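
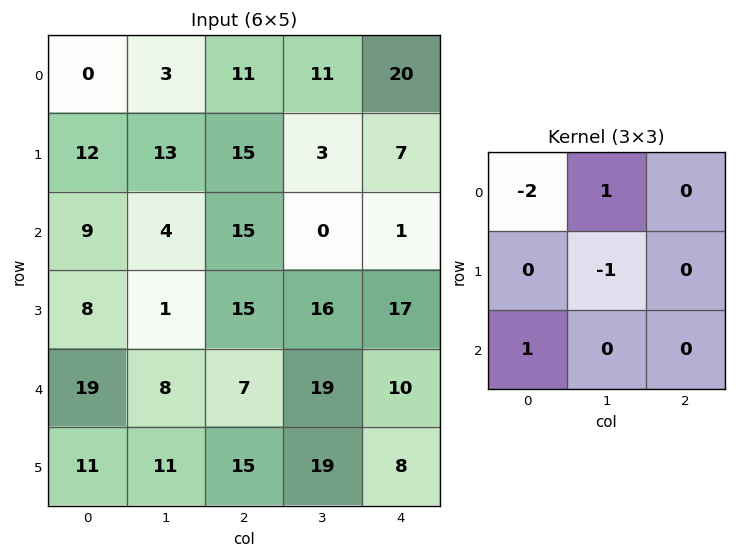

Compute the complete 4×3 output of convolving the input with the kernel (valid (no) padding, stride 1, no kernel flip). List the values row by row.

Output[0,0]: The receptive field on the input at this output position is [0 3 11 / 12 13 15 / 9 4 15]. Elementwise product with the kernel and sum: 0·-2 + 3·1 + 13·-1 + 9·1.

-1 -6 1
-7 -25 -12
4 0 -39
-12 17 -18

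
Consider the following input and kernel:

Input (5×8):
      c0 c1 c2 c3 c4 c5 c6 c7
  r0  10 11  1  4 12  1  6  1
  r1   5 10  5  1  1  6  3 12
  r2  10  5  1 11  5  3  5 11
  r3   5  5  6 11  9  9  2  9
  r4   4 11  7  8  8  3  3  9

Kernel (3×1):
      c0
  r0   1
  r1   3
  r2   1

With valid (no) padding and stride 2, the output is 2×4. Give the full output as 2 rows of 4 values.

35 17 20 20
29 26 40 14

Output[0,0]: The receptive field on the input at this output position is [10 / 5 / 10]. Elementwise product with the kernel and sum: 10·1 + 5·3 + 10·1.
Output[0,1]: The receptive field on the input at this output position is [1 / 5 / 1]. Elementwise product with the kernel and sum: 1·1 + 5·3 + 1·1.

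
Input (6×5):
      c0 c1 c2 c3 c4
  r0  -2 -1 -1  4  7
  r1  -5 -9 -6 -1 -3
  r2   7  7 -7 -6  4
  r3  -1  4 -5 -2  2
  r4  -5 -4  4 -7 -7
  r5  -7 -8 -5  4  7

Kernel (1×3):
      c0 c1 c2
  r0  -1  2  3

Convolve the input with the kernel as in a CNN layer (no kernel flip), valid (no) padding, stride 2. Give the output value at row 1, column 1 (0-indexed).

7

The receptive field on the input at this output position is [-7 -6 4]. Elementwise product with the kernel and sum: -7·-1 + -6·2 + 4·3.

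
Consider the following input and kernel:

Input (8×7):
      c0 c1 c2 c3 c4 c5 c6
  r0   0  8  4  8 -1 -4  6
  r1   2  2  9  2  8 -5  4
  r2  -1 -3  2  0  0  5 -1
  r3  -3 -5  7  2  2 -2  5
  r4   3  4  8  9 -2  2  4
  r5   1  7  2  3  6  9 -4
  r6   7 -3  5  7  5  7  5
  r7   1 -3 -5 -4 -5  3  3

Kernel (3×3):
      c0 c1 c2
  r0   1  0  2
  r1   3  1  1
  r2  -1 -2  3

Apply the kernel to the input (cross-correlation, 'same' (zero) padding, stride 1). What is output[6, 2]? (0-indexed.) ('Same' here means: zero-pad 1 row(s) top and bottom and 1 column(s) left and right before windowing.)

The receptive field on the zero-padded input at this output position is [7 2 3 / -3 5 7 / -3 -5 -4]. Elementwise product with the kernel and sum: 7·1 + 3·2 + -3·3 + 5·1 + 7·1 + -3·-1 + -5·-2 + -4·3.

17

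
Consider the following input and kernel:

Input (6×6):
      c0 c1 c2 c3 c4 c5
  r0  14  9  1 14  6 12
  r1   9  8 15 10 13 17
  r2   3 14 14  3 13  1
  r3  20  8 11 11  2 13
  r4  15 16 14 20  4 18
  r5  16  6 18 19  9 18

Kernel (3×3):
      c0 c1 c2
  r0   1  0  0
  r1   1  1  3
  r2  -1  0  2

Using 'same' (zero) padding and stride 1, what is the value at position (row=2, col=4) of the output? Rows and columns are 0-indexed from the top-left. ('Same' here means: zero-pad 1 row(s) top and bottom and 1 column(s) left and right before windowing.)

44

The receptive field on the zero-padded input at this output position is [10 13 17 / 3 13 1 / 11 2 13]. Elementwise product with the kernel and sum: 10·1 + 3·1 + 13·1 + 1·3 + 11·-1 + 13·2.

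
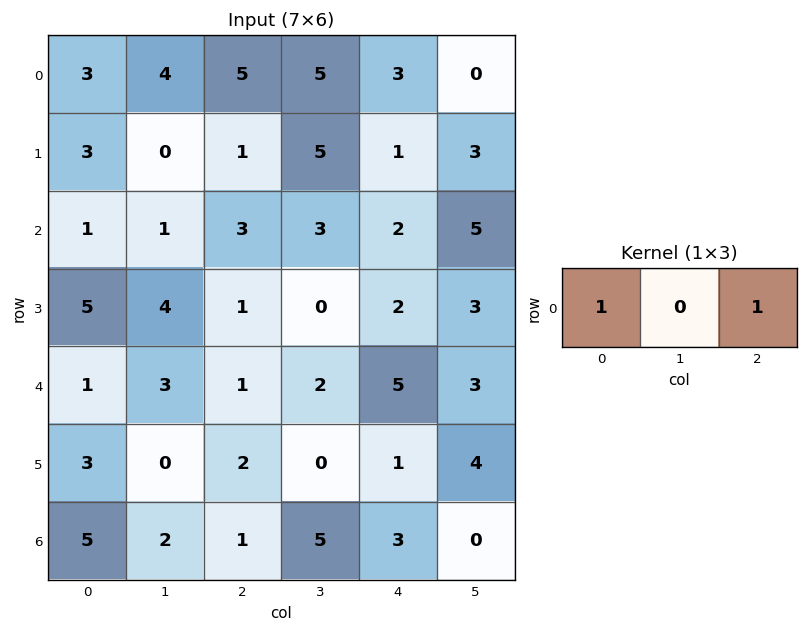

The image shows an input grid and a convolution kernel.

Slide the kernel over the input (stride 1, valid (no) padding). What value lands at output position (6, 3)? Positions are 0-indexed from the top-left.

5

The receptive field on the input at this output position is [5 3 0]. Elementwise product with the kernel and sum: 5·1 + 0·1.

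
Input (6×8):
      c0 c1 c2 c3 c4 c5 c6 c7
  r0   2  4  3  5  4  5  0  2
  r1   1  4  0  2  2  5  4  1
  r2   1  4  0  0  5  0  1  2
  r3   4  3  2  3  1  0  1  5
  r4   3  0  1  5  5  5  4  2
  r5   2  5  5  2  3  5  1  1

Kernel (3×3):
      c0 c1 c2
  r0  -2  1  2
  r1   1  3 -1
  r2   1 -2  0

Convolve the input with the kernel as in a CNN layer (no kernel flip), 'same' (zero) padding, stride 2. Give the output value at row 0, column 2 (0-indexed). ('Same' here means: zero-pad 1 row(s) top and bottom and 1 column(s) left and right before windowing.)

The receptive field on the zero-padded input at this output position is [0 0 0 / 5 4 5 / 2 2 5]. Elementwise product with the kernel and sum: 0·-2 + 0·1 + 0·2 + 5·1 + 4·3 + 5·-1 + 2·1 + 2·-2.

10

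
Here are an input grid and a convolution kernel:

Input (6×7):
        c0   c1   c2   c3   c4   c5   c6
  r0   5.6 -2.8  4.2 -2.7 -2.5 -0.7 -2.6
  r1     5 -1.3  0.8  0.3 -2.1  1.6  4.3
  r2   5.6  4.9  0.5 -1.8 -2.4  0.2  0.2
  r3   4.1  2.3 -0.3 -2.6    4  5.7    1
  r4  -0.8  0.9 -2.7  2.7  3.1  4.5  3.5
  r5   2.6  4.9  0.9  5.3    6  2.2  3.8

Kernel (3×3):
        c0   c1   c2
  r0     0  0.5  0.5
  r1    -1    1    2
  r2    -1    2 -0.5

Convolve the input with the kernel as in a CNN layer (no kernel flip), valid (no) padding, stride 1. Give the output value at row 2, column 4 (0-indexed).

8.05

The receptive field on the input at this output position is [-2.4 0.2 0.2 / 4 5.7 1 / 3.1 4.5 3.5]. Elementwise product with the kernel and sum: 0.2·0.5 + 0.2·0.5 + 4·-1 + 5.7·1 + 1·2 + 3.1·-1 + 4.5·2 + 3.5·-0.5.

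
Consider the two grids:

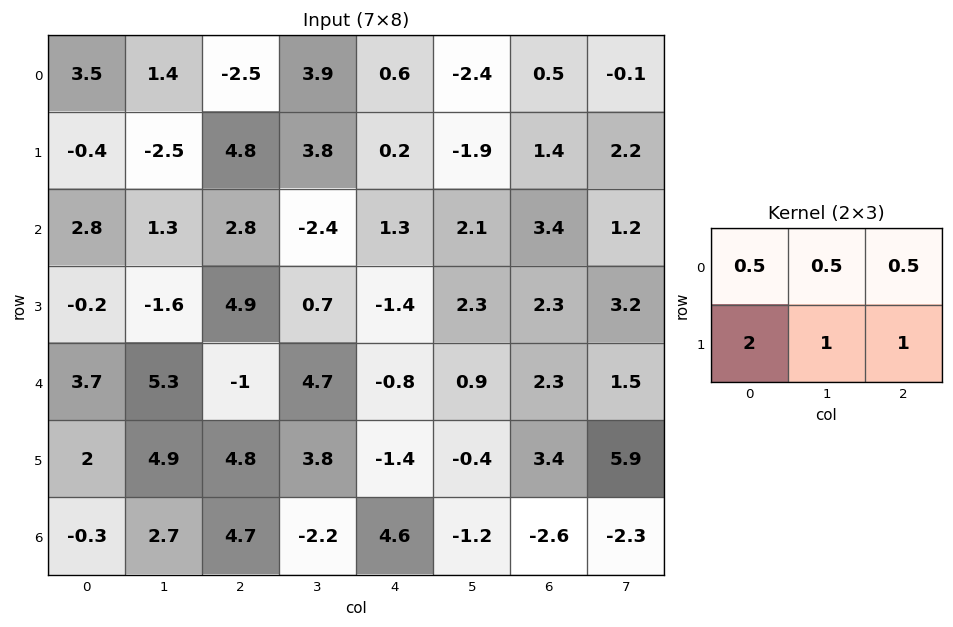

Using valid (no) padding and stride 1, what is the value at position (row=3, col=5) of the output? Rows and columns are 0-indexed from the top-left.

The receptive field on the input at this output position is [2.3 2.3 3.2 / 0.9 2.3 1.5]. Elementwise product with the kernel and sum: 2.3·0.5 + 2.3·0.5 + 3.2·0.5 + 0.9·2 + 2.3·1 + 1.5·1.

9.5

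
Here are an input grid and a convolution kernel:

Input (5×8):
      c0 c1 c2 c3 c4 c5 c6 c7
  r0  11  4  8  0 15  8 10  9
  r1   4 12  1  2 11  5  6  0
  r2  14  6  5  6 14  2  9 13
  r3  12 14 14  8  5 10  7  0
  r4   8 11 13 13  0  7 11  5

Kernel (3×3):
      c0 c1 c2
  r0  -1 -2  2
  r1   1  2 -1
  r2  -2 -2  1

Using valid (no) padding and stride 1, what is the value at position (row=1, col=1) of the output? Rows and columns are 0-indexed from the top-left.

The receptive field on the input at this output position is [12 1 2 / 6 5 6 / 14 14 8]. Elementwise product with the kernel and sum: 12·-1 + 1·-2 + 2·2 + 6·1 + 5·2 + 6·-1 + 14·-2 + 14·-2 + 8·1.

-48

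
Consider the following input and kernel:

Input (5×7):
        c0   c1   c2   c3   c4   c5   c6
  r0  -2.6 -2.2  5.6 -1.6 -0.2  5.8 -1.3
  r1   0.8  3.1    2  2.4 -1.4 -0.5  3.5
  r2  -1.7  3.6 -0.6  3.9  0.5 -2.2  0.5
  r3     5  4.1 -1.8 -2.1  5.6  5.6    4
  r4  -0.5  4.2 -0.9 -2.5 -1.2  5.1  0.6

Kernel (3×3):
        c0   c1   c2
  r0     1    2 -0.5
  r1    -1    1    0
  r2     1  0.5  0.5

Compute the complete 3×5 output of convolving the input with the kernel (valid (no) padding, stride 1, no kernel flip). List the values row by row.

Output[0,0]: The receptive field on the input at this output position is [-2.6 -2.2 5.6 / 0.8 3.1 2 / -1.7 3.6 -0.6]. Elementwise product with the kernel and sum: -2.6·1 + -2.2·2 + 5.6·-0.5 + 0.8·-1 + 3.1·1 + -1.7·1 + 3.6·0.5 + -0.6·0.5.
Output[0,1]: The receptive field on the input at this output position is [-2.2 5.6 -1.6 / 3.1 2 2.4 / 3.6 -0.6 3.9]. Elementwise product with the kernel and sum: -2.2·1 + 5.6·2 + -1.6·-0.5 + 3.1·-1 + 2·1 + 3.6·1 + -0.6·0.5 + 3.9·0.5.

-7.7 13.95 4.5 -5.65 12.6
17.45 3.85 11.95 -0.05 3.55
6.05 -2.95 3.9 13.15 -2.5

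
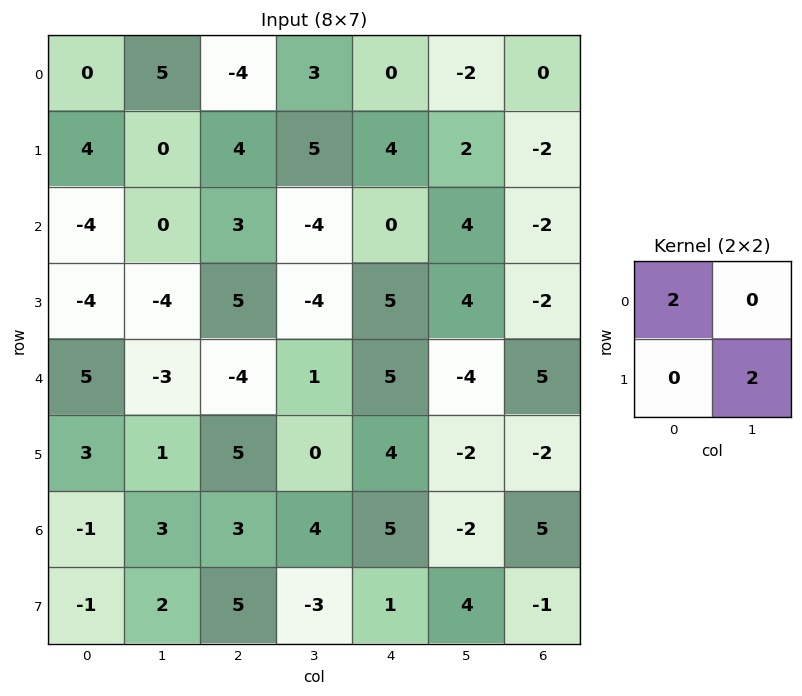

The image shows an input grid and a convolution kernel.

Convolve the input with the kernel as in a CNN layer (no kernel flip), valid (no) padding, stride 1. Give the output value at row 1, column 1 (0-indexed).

6

The receptive field on the input at this output position is [0 4 / 0 3]. Elementwise product with the kernel and sum: 0·2 + 3·2.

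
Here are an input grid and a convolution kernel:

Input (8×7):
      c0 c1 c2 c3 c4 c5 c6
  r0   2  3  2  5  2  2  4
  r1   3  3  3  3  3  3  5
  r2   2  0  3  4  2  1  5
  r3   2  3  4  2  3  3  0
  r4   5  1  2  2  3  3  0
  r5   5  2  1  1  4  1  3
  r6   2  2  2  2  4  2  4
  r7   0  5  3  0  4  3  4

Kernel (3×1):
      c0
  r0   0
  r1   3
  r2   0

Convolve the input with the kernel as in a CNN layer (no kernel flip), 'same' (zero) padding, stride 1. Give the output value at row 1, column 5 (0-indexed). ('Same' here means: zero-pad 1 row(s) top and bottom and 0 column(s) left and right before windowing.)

The receptive field on the zero-padded input at this output position is [2 / 3 / 1]. Elementwise product with the kernel and sum: 3·3.

9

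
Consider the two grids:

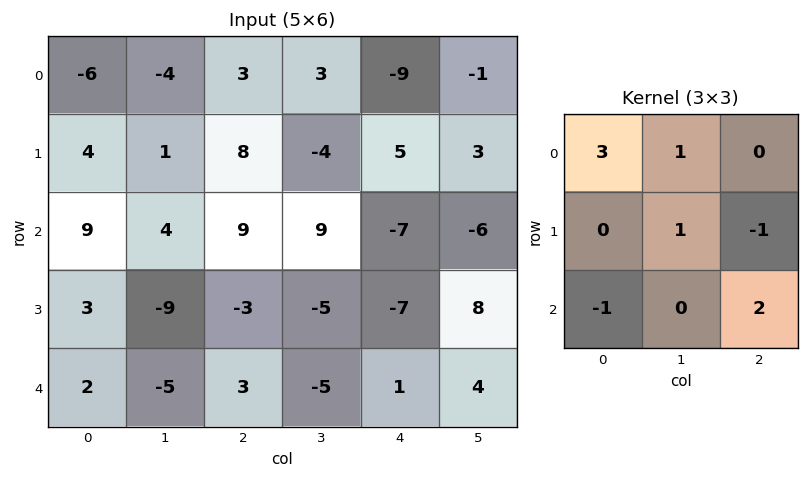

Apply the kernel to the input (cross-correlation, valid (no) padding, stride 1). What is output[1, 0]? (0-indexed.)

-1

The receptive field on the input at this output position is [4 1 8 / 9 4 9 / 3 -9 -3]. Elementwise product with the kernel and sum: 4·3 + 1·1 + 4·1 + 9·-1 + 3·-1 + -3·2.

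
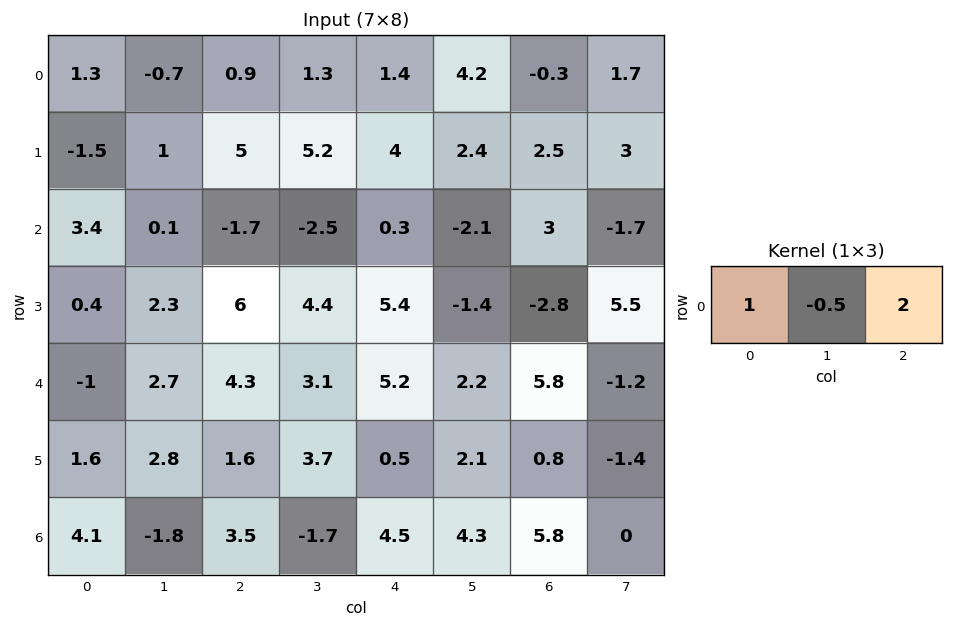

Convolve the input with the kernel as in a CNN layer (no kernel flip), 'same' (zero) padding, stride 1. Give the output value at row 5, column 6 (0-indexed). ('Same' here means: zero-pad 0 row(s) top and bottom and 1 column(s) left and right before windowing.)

The receptive field on the zero-padded input at this output position is [2.1 0.8 -1.4]. Elementwise product with the kernel and sum: 2.1·1 + 0.8·-0.5 + -1.4·2.

-1.1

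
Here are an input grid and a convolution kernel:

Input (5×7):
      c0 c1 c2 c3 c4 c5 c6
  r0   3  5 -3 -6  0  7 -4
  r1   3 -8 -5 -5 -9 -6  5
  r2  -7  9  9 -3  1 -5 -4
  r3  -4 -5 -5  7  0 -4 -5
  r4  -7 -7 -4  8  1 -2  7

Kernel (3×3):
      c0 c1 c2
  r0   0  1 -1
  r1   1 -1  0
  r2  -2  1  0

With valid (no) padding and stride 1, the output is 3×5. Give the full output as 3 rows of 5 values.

Output[0,0]: The receptive field on the input at this output position is [3 5 -3 / 3 -8 -5 / -7 9 9]. Elementwise product with the kernel and sum: 5·1 + -3·-1 + 3·1 + -8·-1 + -7·-2 + 9·1.

42 -9 -27 4 1
-16 5 33 -21 -9
8 22 0 -2 -1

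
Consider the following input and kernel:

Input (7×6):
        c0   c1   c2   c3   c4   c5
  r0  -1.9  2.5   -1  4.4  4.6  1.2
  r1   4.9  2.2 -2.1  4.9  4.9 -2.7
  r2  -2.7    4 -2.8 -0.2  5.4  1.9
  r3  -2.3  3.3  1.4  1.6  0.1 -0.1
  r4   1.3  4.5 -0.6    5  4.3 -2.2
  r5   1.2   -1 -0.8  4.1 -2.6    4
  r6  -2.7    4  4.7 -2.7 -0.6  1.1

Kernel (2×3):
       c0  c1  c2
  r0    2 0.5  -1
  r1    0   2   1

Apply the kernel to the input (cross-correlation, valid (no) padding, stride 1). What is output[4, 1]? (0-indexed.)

The receptive field on the input at this output position is [4.5 -0.6 5 / -1 -0.8 4.1]. Elementwise product with the kernel and sum: 4.5·2 + -0.6·0.5 + 5·-1 + -0.8·2 + 4.1·1.

6.2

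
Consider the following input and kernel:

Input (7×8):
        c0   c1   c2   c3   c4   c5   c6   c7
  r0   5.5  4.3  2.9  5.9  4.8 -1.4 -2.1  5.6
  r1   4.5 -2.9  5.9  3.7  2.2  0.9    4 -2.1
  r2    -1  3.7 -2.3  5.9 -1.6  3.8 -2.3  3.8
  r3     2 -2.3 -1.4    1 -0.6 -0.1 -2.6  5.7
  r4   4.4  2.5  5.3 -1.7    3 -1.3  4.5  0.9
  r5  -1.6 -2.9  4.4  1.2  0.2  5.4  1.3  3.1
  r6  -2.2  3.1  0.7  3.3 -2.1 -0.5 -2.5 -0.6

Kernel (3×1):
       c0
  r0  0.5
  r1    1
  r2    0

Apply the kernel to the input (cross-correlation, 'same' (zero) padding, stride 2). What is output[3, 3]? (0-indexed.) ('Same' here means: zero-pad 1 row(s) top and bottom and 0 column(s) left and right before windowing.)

The receptive field on the zero-padded input at this output position is [1.3 / -2.5 / 0]. Elementwise product with the kernel and sum: 1.3·0.5 + -2.5·1.

-1.85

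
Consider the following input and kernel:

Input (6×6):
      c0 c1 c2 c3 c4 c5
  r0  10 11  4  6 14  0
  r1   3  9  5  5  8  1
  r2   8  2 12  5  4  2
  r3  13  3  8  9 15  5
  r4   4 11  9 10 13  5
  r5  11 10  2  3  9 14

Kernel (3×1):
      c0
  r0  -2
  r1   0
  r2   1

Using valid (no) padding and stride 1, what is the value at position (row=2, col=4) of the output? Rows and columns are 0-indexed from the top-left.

The receptive field on the input at this output position is [4 / 15 / 13]. Elementwise product with the kernel and sum: 4·-2 + 13·1.

5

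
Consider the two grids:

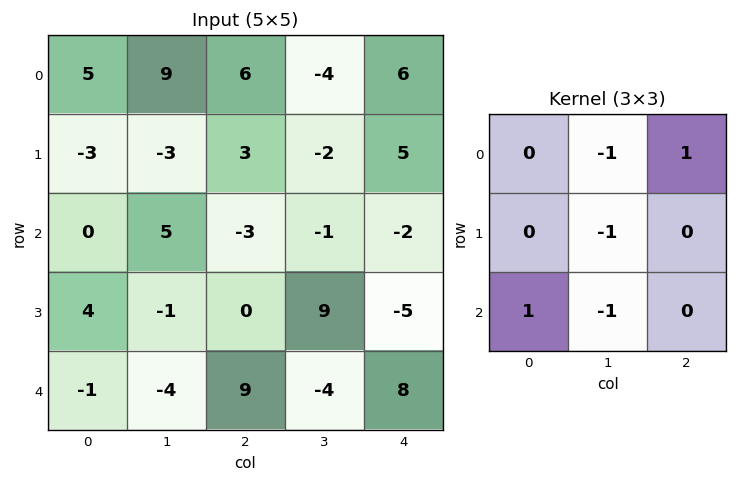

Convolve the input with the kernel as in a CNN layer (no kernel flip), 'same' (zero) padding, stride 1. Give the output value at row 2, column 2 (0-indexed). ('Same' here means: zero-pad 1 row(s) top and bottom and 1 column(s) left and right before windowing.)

The receptive field on the zero-padded input at this output position is [-3 3 -2 / 5 -3 -1 / -1 0 9]. Elementwise product with the kernel and sum: 3·-1 + -2·1 + -3·-1 + -1·1 + 0·-1.

-3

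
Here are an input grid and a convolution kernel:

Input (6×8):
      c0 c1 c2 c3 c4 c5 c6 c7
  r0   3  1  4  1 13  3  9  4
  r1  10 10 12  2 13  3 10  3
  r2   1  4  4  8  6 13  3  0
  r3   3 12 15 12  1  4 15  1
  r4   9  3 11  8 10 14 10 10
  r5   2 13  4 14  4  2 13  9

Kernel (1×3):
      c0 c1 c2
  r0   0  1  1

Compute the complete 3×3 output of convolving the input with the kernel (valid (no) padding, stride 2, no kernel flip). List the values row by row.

5 14 12
8 14 16
14 18 24

Output[0,0]: The receptive field on the input at this output position is [3 1 4]. Elementwise product with the kernel and sum: 1·1 + 4·1.
Output[0,1]: The receptive field on the input at this output position is [4 1 13]. Elementwise product with the kernel and sum: 1·1 + 13·1.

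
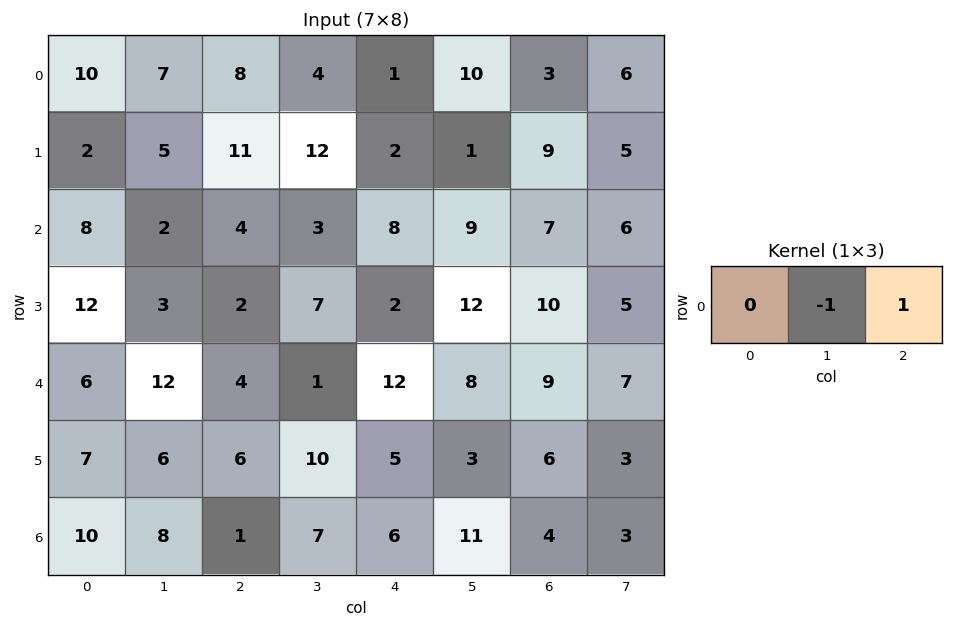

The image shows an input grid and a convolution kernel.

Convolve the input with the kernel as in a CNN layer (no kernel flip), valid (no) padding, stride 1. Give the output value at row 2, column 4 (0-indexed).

The receptive field on the input at this output position is [8 9 7]. Elementwise product with the kernel and sum: 9·-1 + 7·1.

-2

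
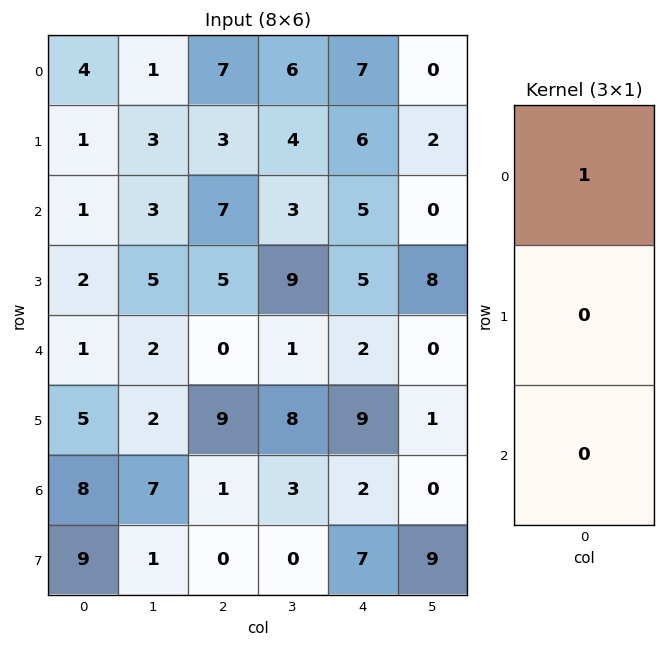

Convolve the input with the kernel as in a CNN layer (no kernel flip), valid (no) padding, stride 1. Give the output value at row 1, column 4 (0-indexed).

6

The receptive field on the input at this output position is [6 / 5 / 5]. Elementwise product with the kernel and sum: 6·1.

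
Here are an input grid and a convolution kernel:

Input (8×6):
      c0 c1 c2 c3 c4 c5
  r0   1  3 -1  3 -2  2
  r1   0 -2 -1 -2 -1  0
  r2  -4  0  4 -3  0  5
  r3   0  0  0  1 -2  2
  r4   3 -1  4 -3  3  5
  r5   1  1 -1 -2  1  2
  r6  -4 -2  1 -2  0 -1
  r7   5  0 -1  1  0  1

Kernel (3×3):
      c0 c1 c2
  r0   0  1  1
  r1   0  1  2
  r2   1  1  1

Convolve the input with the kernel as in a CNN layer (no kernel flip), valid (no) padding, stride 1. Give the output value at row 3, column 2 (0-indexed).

0

The receptive field on the input at this output position is [0 1 -2 / 4 -3 3 / -1 -2 1]. Elementwise product with the kernel and sum: 1·1 + -2·1 + -3·1 + 3·2 + -1·1 + -2·1 + 1·1.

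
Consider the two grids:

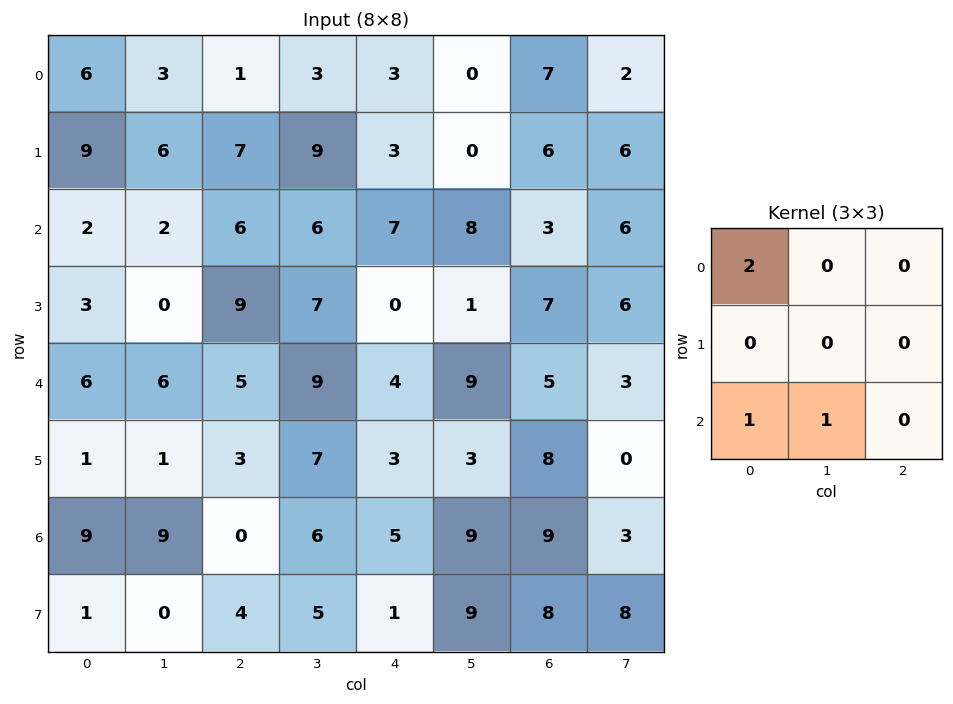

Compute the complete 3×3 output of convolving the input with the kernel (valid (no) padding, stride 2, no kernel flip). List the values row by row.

Output[0,0]: The receptive field on the input at this output position is [6 3 1 / 9 6 7 / 2 2 6]. Elementwise product with the kernel and sum: 6·2 + 2·1 + 2·1.
Output[0,1]: The receptive field on the input at this output position is [1 3 3 / 7 9 3 / 6 6 7]. Elementwise product with the kernel and sum: 1·2 + 6·1 + 6·1.

16 14 21
16 26 27
30 16 22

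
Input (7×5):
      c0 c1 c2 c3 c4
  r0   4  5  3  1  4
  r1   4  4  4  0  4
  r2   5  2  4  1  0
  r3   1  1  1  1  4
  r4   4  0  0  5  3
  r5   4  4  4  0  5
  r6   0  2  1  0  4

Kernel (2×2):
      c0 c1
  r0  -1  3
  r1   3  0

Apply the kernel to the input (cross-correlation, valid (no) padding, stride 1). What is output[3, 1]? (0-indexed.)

The receptive field on the input at this output position is [1 1 / 0 0]. Elementwise product with the kernel and sum: 1·-1 + 1·3 + 0·3.

2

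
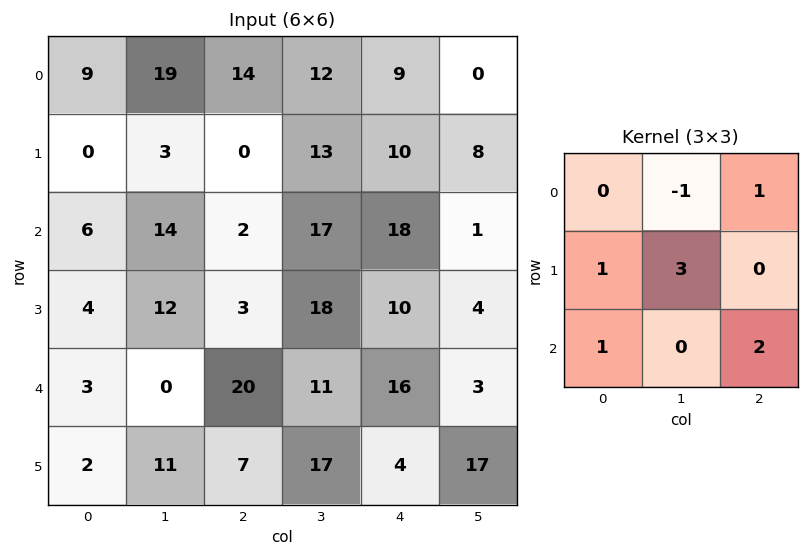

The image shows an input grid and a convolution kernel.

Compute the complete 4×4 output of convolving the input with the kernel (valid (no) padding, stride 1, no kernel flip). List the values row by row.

14 49 74 53
55 81 73 95
71 58 110 48
10 120 60 104

Output[0,0]: The receptive field on the input at this output position is [9 19 14 / 0 3 0 / 6 14 2]. Elementwise product with the kernel and sum: 19·-1 + 14·1 + 0·1 + 3·3 + 6·1 + 2·2.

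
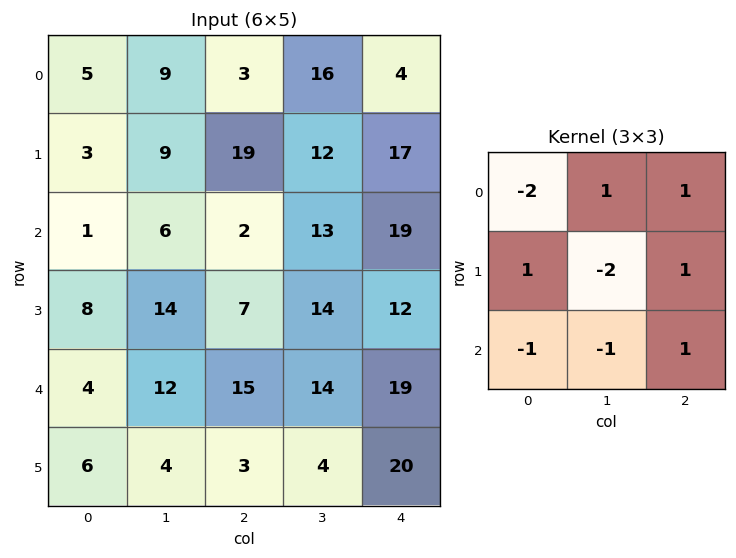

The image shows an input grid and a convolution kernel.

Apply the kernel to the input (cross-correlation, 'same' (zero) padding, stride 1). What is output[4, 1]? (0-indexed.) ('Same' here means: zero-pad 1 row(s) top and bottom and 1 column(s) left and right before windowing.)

-7

The receptive field on the zero-padded input at this output position is [8 14 7 / 4 12 15 / 6 4 3]. Elementwise product with the kernel and sum: 8·-2 + 14·1 + 7·1 + 4·1 + 12·-2 + 15·1 + 6·-1 + 4·-1 + 3·1.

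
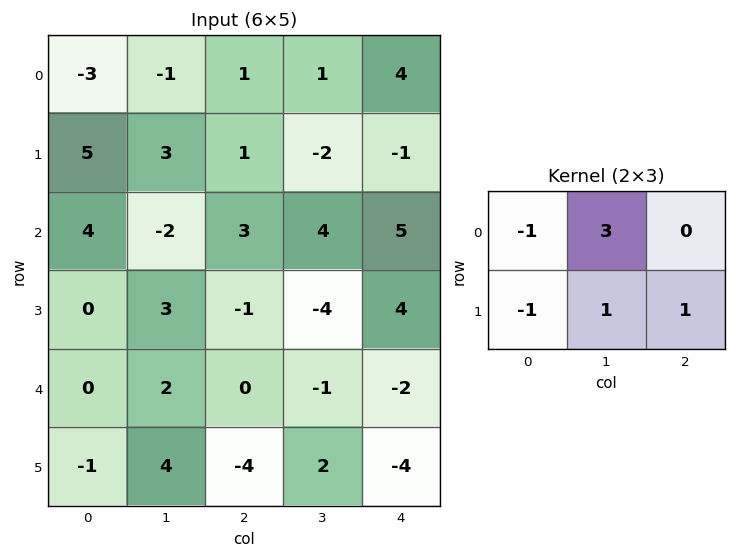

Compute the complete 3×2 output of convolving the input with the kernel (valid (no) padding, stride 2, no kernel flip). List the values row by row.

-1 -2
-8 10
7 -1

Output[0,0]: The receptive field on the input at this output position is [-3 -1 1 / 5 3 1]. Elementwise product with the kernel and sum: -3·-1 + -1·3 + 5·-1 + 3·1 + 1·1.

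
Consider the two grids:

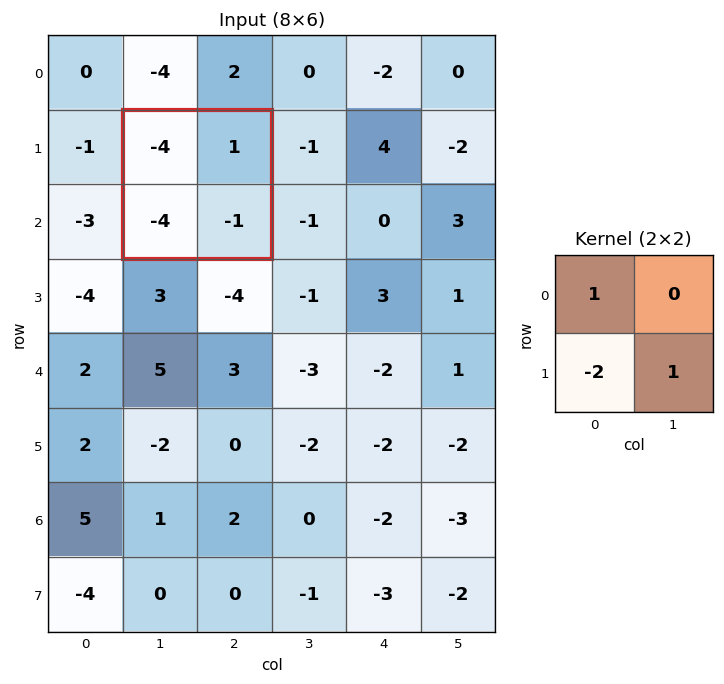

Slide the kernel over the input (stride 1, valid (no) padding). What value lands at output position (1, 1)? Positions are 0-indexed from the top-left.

3

The receptive field on the input at this output position is [-4 1 / -4 -1]. Elementwise product with the kernel and sum: -4·1 + -4·-2 + -1·1.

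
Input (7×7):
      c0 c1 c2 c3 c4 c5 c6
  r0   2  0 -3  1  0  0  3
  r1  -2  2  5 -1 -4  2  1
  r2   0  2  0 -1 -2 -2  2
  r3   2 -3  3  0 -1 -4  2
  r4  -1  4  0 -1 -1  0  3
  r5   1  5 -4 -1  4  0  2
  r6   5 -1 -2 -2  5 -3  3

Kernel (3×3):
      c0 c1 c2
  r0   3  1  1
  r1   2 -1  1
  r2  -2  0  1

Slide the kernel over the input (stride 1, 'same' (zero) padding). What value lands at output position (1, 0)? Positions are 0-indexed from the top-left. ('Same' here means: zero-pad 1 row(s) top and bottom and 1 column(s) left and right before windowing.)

8

The receptive field on the zero-padded input at this output position is [0 2 0 / 0 -2 2 / 0 0 2]. Elementwise product with the kernel and sum: 0·3 + 2·1 + 0·1 + 0·2 + -2·-1 + 2·1 + 0·-2 + 2·1.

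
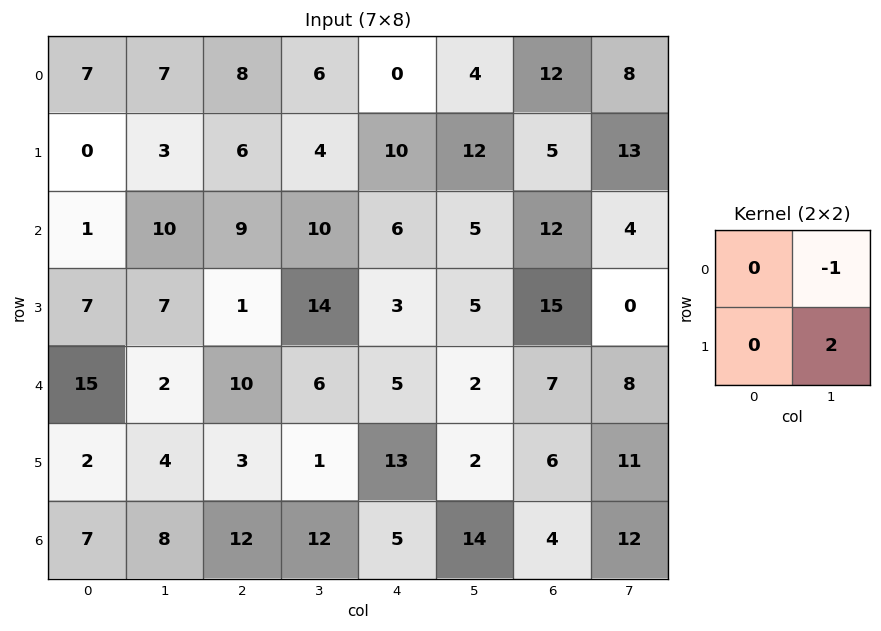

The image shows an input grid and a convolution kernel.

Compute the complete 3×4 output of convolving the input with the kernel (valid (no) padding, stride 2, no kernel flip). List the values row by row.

-1 2 20 18
4 18 5 -4
6 -4 2 14

Output[0,0]: The receptive field on the input at this output position is [7 7 / 0 3]. Elementwise product with the kernel and sum: 7·-1 + 3·2.
Output[0,1]: The receptive field on the input at this output position is [8 6 / 6 4]. Elementwise product with the kernel and sum: 6·-1 + 4·2.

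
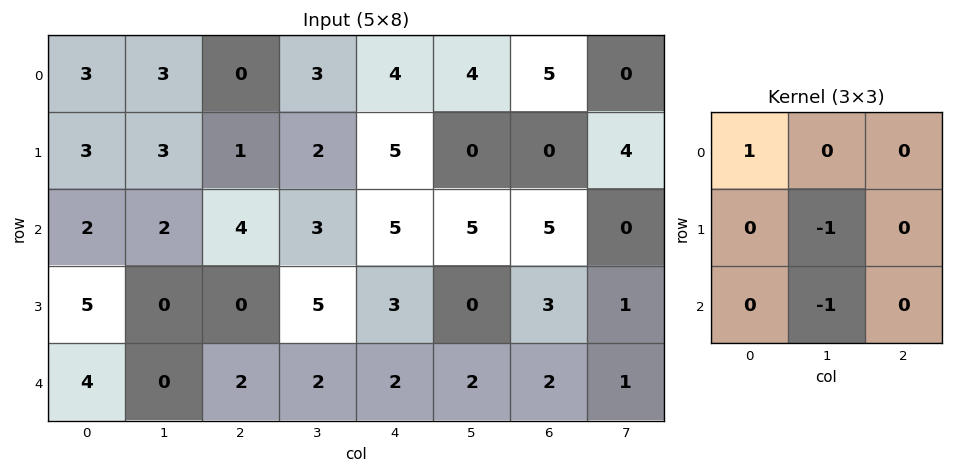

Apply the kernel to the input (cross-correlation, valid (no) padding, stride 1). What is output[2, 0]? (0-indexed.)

The receptive field on the input at this output position is [2 2 4 / 5 0 0 / 4 0 2]. Elementwise product with the kernel and sum: 2·1 + 0·-1 + 0·-1.

2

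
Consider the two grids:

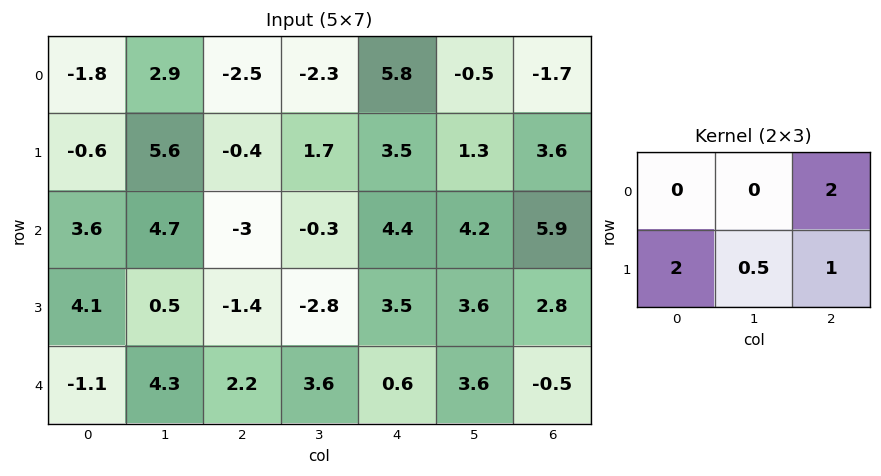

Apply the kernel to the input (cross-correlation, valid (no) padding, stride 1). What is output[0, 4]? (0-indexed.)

The receptive field on the input at this output position is [5.8 -0.5 -1.7 / 3.5 1.3 3.6]. Elementwise product with the kernel and sum: -1.7·2 + 3.5·2 + 1.3·0.5 + 3.6·1.

7.85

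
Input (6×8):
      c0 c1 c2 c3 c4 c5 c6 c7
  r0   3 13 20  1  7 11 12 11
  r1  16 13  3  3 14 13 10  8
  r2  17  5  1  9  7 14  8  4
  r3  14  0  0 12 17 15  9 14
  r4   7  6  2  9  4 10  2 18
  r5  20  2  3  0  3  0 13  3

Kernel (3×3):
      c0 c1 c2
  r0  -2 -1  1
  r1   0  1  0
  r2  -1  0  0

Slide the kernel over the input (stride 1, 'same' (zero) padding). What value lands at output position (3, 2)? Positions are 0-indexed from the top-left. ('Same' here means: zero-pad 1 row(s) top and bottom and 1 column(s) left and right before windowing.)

The receptive field on the zero-padded input at this output position is [5 1 9 / 0 0 12 / 6 2 9]. Elementwise product with the kernel and sum: 5·-2 + 1·-1 + 9·1 + 0·1 + 6·-1.

-8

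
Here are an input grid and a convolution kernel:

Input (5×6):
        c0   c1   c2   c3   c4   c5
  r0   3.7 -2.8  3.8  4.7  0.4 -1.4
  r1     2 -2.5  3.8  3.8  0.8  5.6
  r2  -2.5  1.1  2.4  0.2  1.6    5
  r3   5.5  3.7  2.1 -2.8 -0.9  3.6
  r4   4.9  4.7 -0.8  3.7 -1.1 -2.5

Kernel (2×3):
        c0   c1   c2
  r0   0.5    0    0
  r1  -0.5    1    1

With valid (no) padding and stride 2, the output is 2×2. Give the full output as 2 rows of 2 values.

Output[0,0]: The receptive field on the input at this output position is [3.7 -2.8 3.8 / 2 -2.5 3.8]. Elementwise product with the kernel and sum: 3.7·0.5 + 2·-0.5 + -2.5·1 + 3.8·1.

2.15 4.6
1.8 -3.55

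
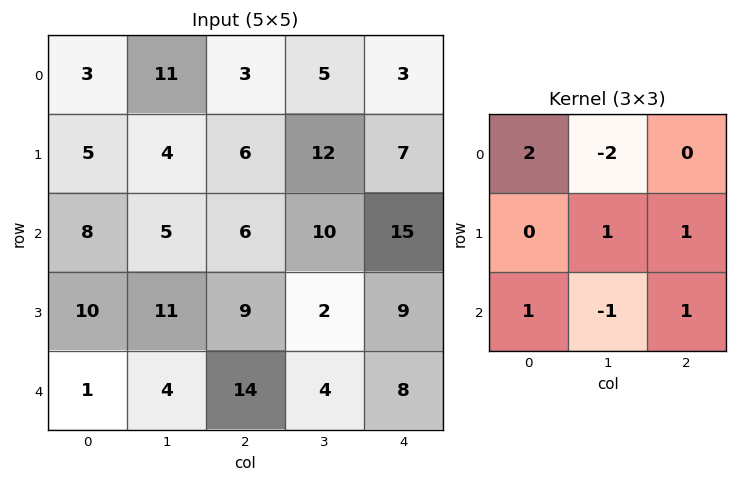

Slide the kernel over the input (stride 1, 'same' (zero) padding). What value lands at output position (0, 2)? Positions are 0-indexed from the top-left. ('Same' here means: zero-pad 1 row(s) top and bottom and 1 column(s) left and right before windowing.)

18

The receptive field on the zero-padded input at this output position is [0 0 0 / 11 3 5 / 4 6 12]. Elementwise product with the kernel and sum: 0·2 + 0·-2 + 3·1 + 5·1 + 4·1 + 6·-1 + 12·1.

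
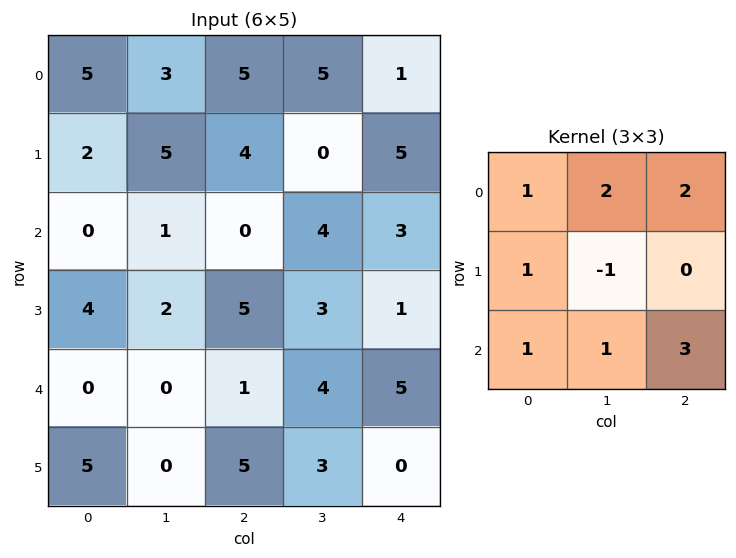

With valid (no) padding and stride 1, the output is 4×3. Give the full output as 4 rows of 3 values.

19 37 34
40 30 21
7 19 36
38 31 18

Output[0,0]: The receptive field on the input at this output position is [5 3 5 / 2 5 4 / 0 1 0]. Elementwise product with the kernel and sum: 5·1 + 3·2 + 5·2 + 2·1 + 5·-1 + 0·1 + 1·1 + 0·3.
Output[0,1]: The receptive field on the input at this output position is [3 5 5 / 5 4 0 / 1 0 4]. Elementwise product with the kernel and sum: 3·1 + 5·2 + 5·2 + 5·1 + 4·-1 + 1·1 + 0·1 + 4·3.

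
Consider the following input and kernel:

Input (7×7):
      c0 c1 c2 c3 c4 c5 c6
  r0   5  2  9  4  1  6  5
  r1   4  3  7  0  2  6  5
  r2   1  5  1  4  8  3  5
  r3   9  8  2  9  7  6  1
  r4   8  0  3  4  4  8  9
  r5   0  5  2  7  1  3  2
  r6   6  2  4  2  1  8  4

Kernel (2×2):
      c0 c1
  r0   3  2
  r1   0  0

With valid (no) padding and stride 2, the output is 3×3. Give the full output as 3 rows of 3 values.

19 35 15
13 11 30
24 17 28

Output[0,0]: The receptive field on the input at this output position is [5 2 / 4 3]. Elementwise product with the kernel and sum: 5·3 + 2·2.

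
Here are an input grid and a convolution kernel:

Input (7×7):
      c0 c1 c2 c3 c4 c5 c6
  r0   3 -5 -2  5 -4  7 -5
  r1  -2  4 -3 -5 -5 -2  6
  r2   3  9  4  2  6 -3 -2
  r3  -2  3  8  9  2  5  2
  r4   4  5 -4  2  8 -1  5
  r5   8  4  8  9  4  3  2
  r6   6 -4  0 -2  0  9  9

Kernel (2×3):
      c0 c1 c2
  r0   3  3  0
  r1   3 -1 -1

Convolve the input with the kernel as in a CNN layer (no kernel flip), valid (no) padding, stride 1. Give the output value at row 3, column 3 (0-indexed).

The receptive field on the input at this output position is [9 2 5 / 2 8 -1]. Elementwise product with the kernel and sum: 9·3 + 2·3 + 2·3 + 8·-1 + -1·-1.

32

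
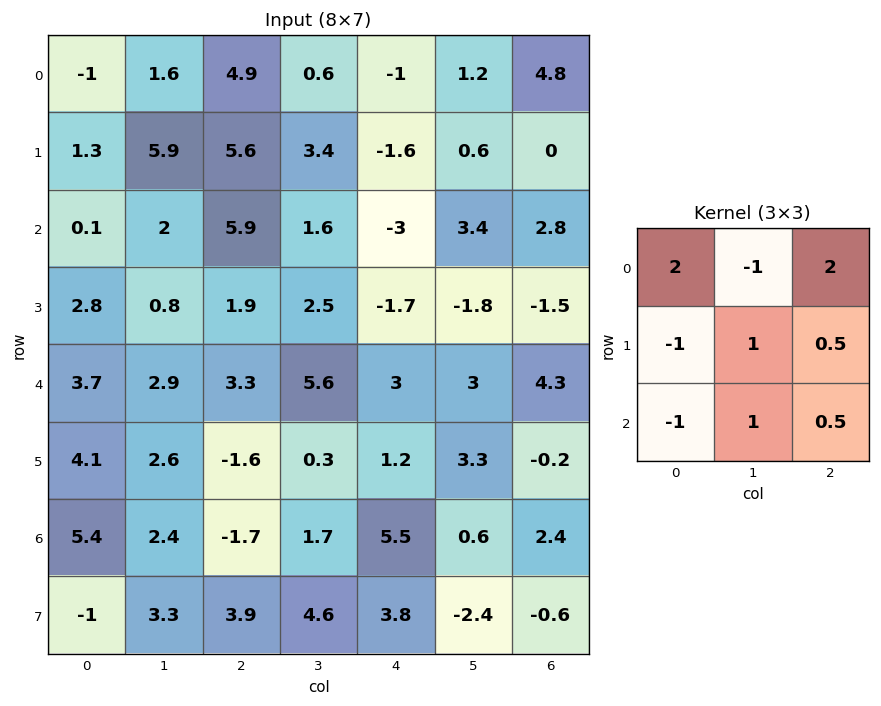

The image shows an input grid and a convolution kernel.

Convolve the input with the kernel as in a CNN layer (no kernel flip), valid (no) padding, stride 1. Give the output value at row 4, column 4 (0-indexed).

9.9

The receptive field on the input at this output position is [3 3 4.3 / 1.2 3.3 -0.2 / 5.5 0.6 2.4]. Elementwise product with the kernel and sum: 3·2 + 3·-1 + 4.3·2 + 1.2·-1 + 3.3·1 + -0.2·0.5 + 5.5·-1 + 0.6·1 + 2.4·0.5.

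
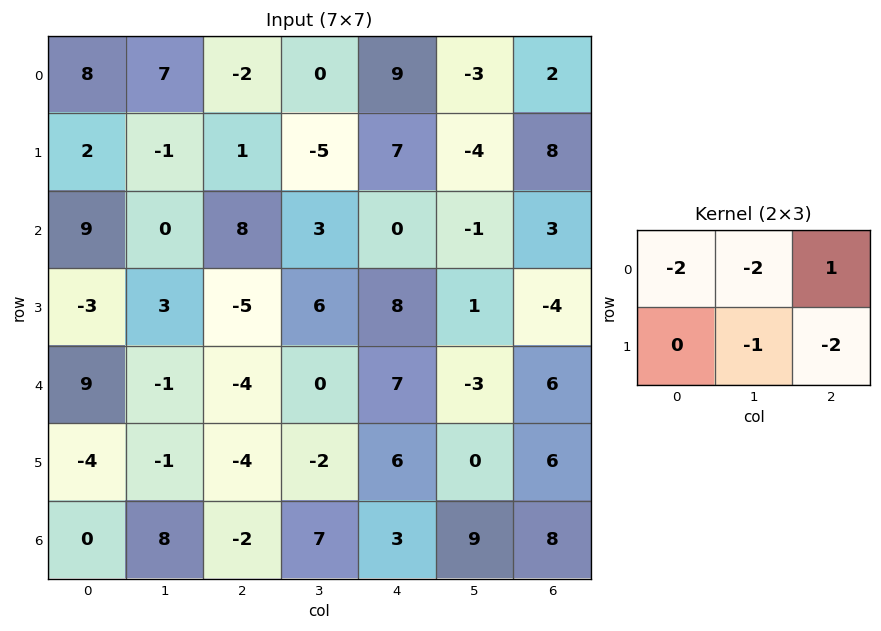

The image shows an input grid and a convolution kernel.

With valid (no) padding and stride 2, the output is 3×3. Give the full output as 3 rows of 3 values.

-33 4 -22
-3 -44 12
-11 5 -14

Output[0,0]: The receptive field on the input at this output position is [8 7 -2 / 2 -1 1]. Elementwise product with the kernel and sum: 8·-2 + 7·-2 + -2·1 + -1·-1 + 1·-2.
Output[0,1]: The receptive field on the input at this output position is [-2 0 9 / 1 -5 7]. Elementwise product with the kernel and sum: -2·-2 + 0·-2 + 9·1 + -5·-1 + 7·-2.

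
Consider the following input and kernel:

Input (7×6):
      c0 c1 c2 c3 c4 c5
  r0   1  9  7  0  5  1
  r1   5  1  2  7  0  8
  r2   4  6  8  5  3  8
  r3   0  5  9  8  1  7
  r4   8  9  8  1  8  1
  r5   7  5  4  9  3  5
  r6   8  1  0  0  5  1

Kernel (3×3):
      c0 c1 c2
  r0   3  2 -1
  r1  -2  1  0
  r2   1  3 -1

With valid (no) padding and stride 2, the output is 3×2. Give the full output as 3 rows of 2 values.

19 39
48 24
36 14

Output[0,0]: The receptive field on the input at this output position is [1 9 7 / 5 1 2 / 4 6 8]. Elementwise product with the kernel and sum: 1·3 + 9·2 + 7·-1 + 5·-2 + 1·1 + 4·1 + 6·3 + 8·-1.
Output[0,1]: The receptive field on the input at this output position is [7 0 5 / 2 7 0 / 8 5 3]. Elementwise product with the kernel and sum: 7·3 + 0·2 + 5·-1 + 2·-2 + 7·1 + 8·1 + 5·3 + 3·-1.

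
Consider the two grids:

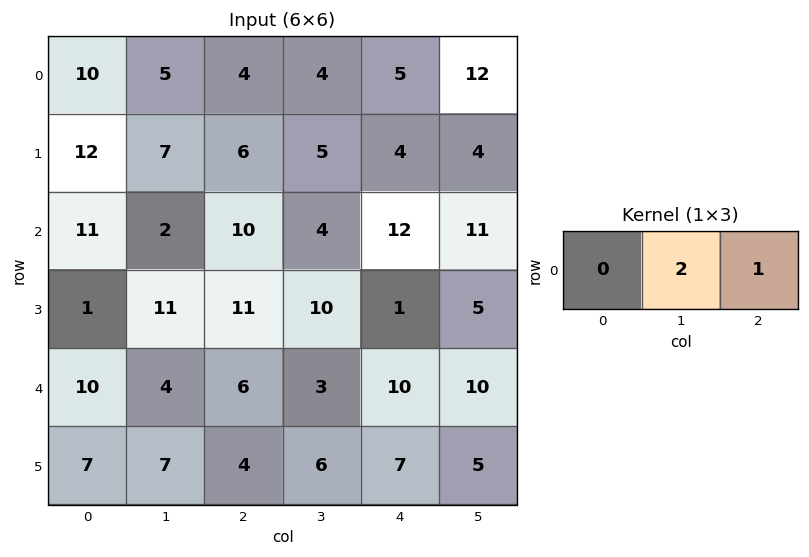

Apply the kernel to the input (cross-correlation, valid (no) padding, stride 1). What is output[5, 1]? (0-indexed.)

14

The receptive field on the input at this output position is [7 4 6]. Elementwise product with the kernel and sum: 4·2 + 6·1.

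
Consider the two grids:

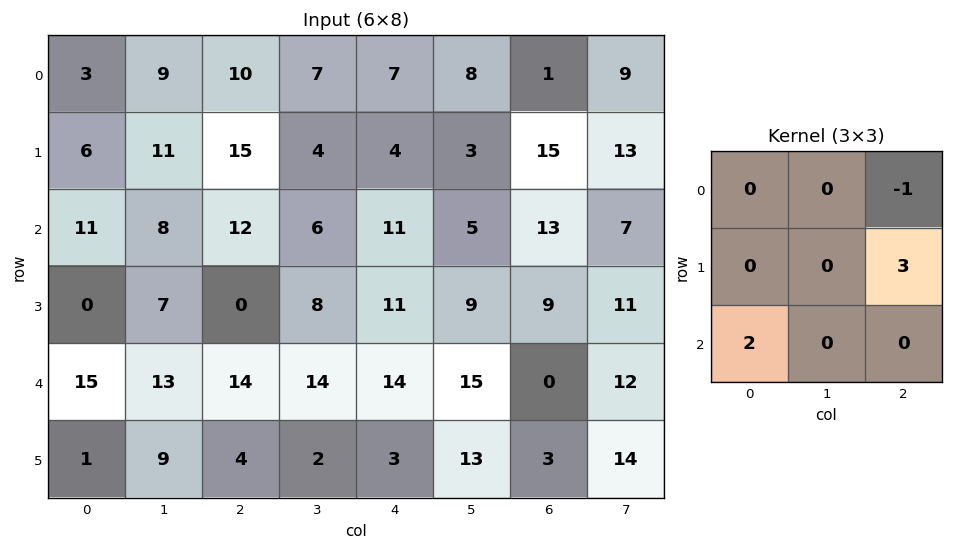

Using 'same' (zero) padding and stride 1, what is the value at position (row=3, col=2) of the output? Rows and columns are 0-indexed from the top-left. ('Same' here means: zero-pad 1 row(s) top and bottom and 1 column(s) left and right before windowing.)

44

The receptive field on the zero-padded input at this output position is [8 12 6 / 7 0 8 / 13 14 14]. Elementwise product with the kernel and sum: 6·-1 + 8·3 + 13·2.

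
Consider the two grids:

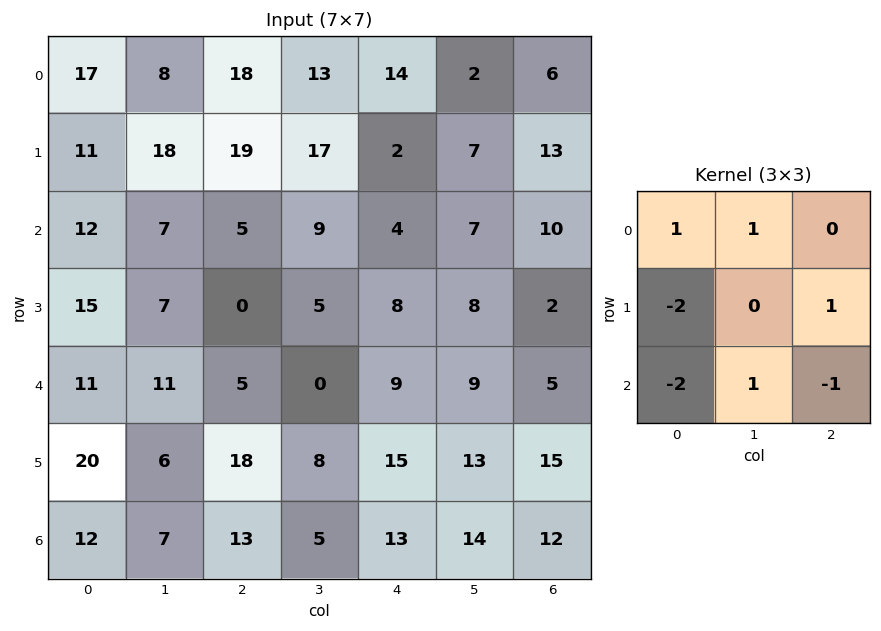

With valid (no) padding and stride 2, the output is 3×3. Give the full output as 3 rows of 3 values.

0 -10 14
-27 3 -17
-30 -50 -21

Output[0,0]: The receptive field on the input at this output position is [17 8 18 / 11 18 19 / 12 7 5]. Elementwise product with the kernel and sum: 17·1 + 8·1 + 11·-2 + 19·1 + 12·-2 + 7·1 + 5·-1.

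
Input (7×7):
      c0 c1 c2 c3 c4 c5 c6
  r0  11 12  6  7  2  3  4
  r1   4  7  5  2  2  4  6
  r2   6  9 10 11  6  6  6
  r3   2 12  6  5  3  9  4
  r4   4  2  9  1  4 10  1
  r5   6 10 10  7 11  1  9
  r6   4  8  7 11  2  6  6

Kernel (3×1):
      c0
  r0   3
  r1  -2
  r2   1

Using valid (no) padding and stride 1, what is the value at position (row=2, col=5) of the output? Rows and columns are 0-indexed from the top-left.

The receptive field on the input at this output position is [6 / 9 / 10]. Elementwise product with the kernel and sum: 6·3 + 9·-2 + 10·1.

10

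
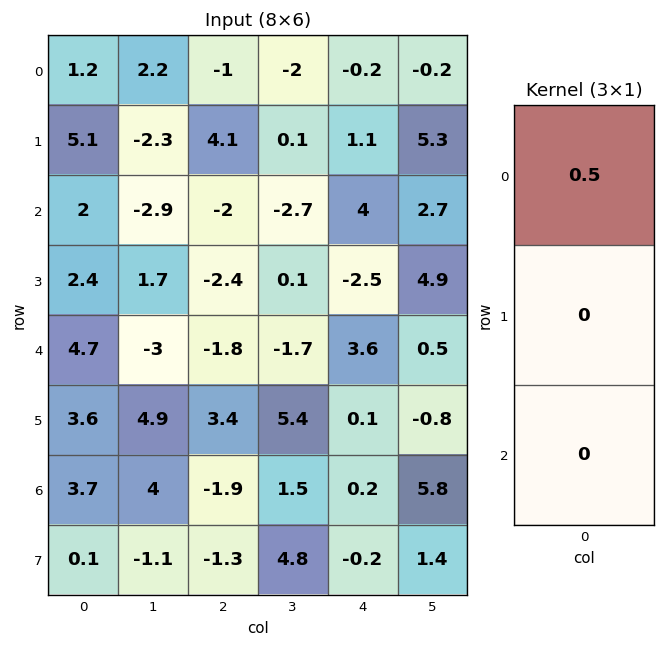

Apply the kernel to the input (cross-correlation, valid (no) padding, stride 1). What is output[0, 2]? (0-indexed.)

The receptive field on the input at this output position is [-1 / 4.1 / -2]. Elementwise product with the kernel and sum: -1·0.5.

-0.5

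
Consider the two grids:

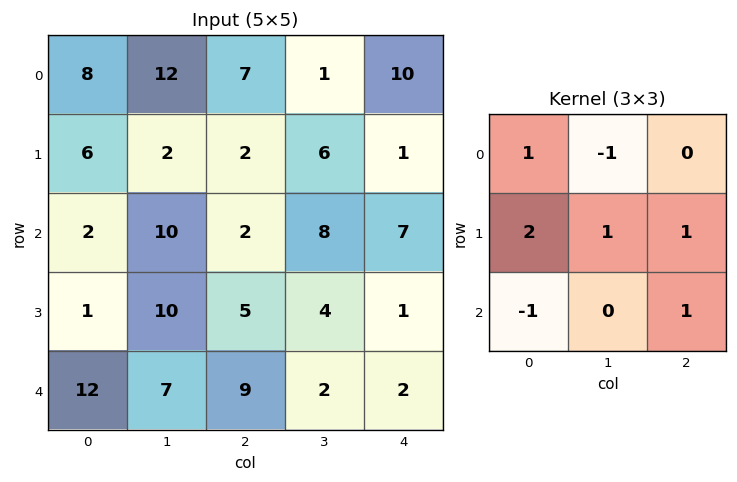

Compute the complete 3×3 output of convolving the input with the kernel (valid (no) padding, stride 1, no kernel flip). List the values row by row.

12 15 22
24 24 11
6 32 2

Output[0,0]: The receptive field on the input at this output position is [8 12 7 / 6 2 2 / 2 10 2]. Elementwise product with the kernel and sum: 8·1 + 12·-1 + 6·2 + 2·1 + 2·1 + 2·-1 + 2·1.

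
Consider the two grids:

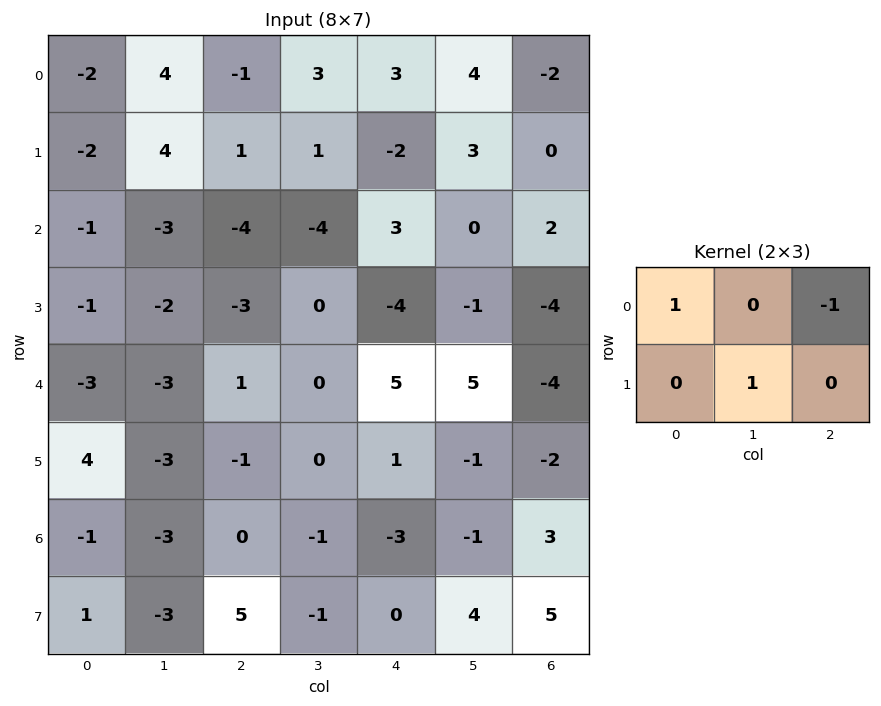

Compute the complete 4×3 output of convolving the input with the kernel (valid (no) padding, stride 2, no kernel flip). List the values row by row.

3 -3 8
1 -7 0
-7 -4 8
-4 2 -2

Output[0,0]: The receptive field on the input at this output position is [-2 4 -1 / -2 4 1]. Elementwise product with the kernel and sum: -2·1 + -1·-1 + 4·1.
Output[0,1]: The receptive field on the input at this output position is [-1 3 3 / 1 1 -2]. Elementwise product with the kernel and sum: -1·1 + 3·-1 + 1·1.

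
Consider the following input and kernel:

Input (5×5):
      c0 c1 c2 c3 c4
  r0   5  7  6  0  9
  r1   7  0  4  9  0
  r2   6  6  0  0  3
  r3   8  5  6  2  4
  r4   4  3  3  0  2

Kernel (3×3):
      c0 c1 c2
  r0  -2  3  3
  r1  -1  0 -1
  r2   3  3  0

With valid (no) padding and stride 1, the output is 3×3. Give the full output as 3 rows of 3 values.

54 13 11
31 66 40
13 -1 8

Output[0,0]: The receptive field on the input at this output position is [5 7 6 / 7 0 4 / 6 6 0]. Elementwise product with the kernel and sum: 5·-2 + 7·3 + 6·3 + 7·-1 + 4·-1 + 6·3 + 6·3.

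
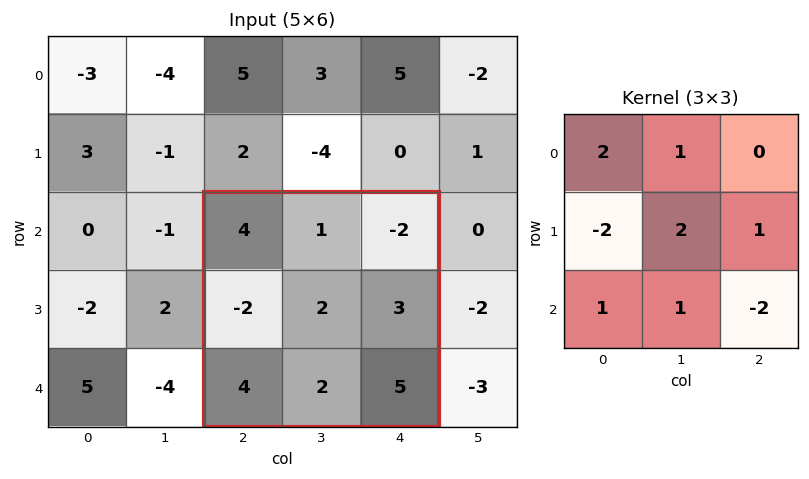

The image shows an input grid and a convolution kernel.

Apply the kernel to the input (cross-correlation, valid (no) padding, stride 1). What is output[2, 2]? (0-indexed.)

The receptive field on the input at this output position is [4 1 -2 / -2 2 3 / 4 2 5]. Elementwise product with the kernel and sum: 4·2 + 1·1 + -2·-2 + 2·2 + 3·1 + 4·1 + 2·1 + 5·-2.

16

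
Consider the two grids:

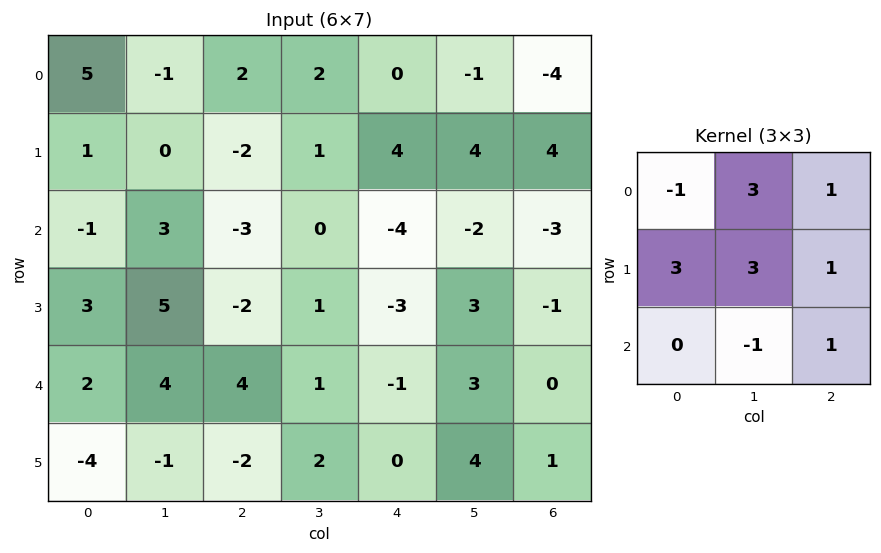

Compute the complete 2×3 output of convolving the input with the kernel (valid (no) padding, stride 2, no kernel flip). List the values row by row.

-11 1 20
29 -9 -9

Output[0,0]: The receptive field on the input at this output position is [5 -1 2 / 1 0 -2 / -1 3 -3]. Elementwise product with the kernel and sum: 5·-1 + -1·3 + 2·1 + 1·3 + 0·3 + -2·1 + 3·-1 + -3·1.
Output[0,1]: The receptive field on the input at this output position is [2 2 0 / -2 1 4 / -3 0 -4]. Elementwise product with the kernel and sum: 2·-1 + 2·3 + 0·1 + -2·3 + 1·3 + 4·1 + 0·-1 + -4·1.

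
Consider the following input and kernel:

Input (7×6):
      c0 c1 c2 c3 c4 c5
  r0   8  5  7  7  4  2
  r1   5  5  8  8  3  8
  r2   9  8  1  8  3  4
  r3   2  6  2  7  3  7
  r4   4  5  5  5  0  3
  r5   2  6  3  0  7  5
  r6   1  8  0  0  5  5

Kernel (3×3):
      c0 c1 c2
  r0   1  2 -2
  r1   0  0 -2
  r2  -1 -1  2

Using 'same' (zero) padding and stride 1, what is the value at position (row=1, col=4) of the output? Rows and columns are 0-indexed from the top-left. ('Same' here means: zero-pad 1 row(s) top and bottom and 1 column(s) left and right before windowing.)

-8

The receptive field on the zero-padded input at this output position is [7 4 2 / 8 3 8 / 8 3 4]. Elementwise product with the kernel and sum: 7·1 + 4·2 + 2·-2 + 8·-2 + 8·-1 + 3·-1 + 4·2.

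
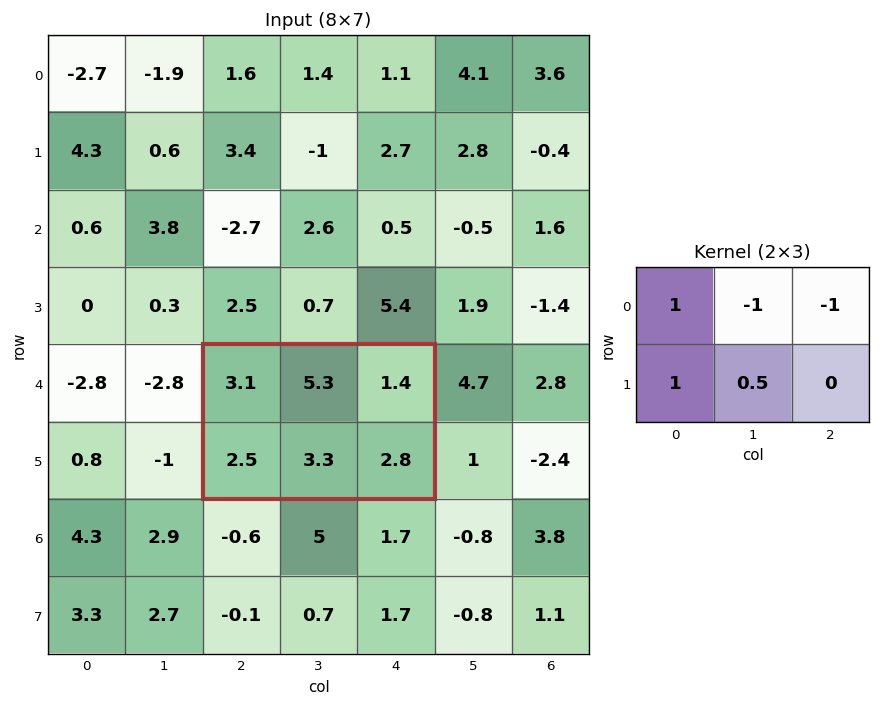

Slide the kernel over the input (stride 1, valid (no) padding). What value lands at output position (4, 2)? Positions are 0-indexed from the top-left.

The receptive field on the input at this output position is [3.1 5.3 1.4 / 2.5 3.3 2.8]. Elementwise product with the kernel and sum: 3.1·1 + 5.3·-1 + 1.4·-1 + 2.5·1 + 3.3·0.5.

0.55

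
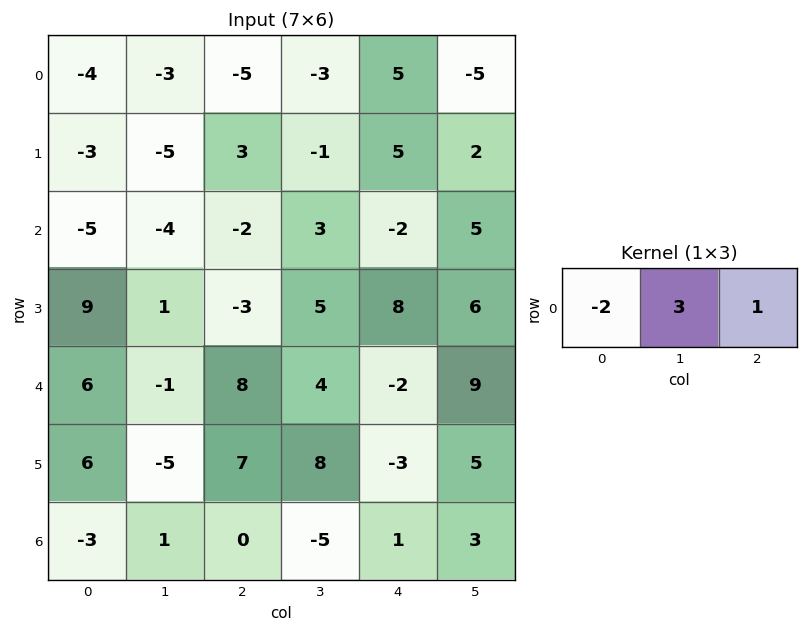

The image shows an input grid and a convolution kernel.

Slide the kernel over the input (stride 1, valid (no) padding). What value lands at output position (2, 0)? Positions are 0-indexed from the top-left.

The receptive field on the input at this output position is [-5 -4 -2]. Elementwise product with the kernel and sum: -5·-2 + -4·3 + -2·1.

-4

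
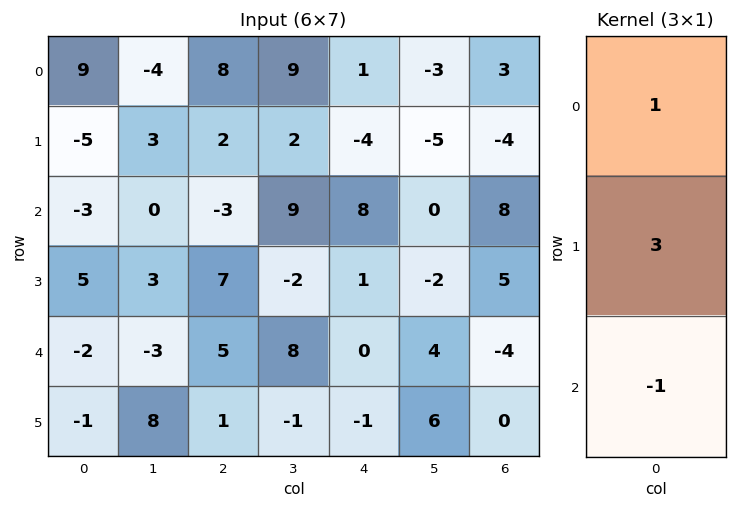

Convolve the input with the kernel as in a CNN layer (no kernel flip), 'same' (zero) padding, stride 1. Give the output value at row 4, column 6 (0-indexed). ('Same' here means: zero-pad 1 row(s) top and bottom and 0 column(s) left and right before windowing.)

The receptive field on the zero-padded input at this output position is [5 / -4 / 0]. Elementwise product with the kernel and sum: 5·1 + -4·3 + 0·-1.

-7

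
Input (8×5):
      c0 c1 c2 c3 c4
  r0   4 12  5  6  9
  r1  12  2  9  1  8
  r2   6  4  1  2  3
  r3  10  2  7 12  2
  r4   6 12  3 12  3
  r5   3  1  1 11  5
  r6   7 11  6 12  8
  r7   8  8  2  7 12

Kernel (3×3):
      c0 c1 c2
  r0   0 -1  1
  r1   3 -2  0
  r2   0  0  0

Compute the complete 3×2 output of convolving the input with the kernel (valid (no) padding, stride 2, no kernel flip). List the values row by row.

Output[0,0]: The receptive field on the input at this output position is [4 12 5 / 12 2 9 / 6 4 1]. Elementwise product with the kernel and sum: 12·-1 + 5·1 + 12·3 + 2·-2.
Output[0,1]: The receptive field on the input at this output position is [5 6 9 / 9 1 8 / 1 2 3]. Elementwise product with the kernel and sum: 6·-1 + 9·1 + 9·3 + 1·-2.

25 28
23 -2
-2 -28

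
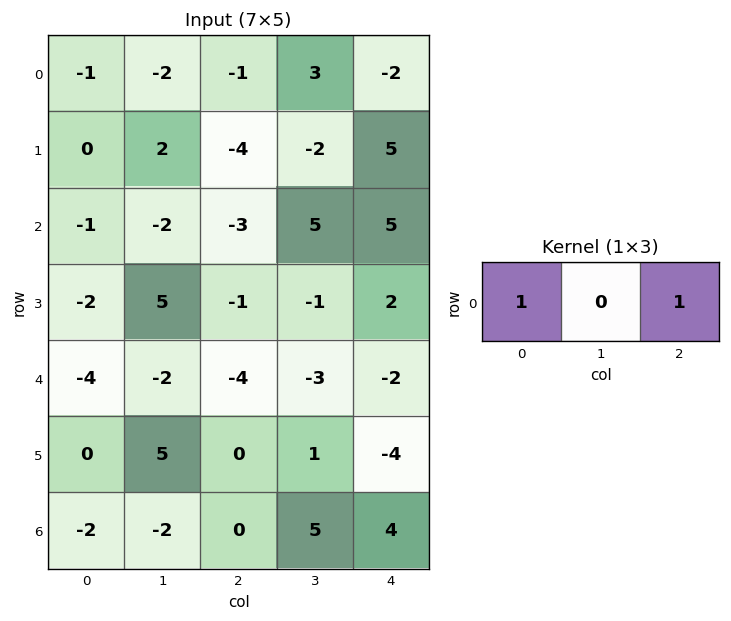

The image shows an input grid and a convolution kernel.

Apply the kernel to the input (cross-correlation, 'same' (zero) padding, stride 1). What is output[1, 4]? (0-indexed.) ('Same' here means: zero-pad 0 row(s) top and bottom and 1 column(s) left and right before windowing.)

-2

The receptive field on the zero-padded input at this output position is [-2 5 0]. Elementwise product with the kernel and sum: -2·1 + 0·1.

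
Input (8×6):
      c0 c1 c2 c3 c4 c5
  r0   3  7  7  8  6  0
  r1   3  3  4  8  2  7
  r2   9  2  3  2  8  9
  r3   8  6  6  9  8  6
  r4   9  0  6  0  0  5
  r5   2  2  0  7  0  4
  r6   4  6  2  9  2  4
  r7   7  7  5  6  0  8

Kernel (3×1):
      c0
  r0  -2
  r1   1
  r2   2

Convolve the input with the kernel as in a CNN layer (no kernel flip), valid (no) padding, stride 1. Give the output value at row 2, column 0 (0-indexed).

The receptive field on the input at this output position is [9 / 8 / 9]. Elementwise product with the kernel and sum: 9·-2 + 8·1 + 9·2.

8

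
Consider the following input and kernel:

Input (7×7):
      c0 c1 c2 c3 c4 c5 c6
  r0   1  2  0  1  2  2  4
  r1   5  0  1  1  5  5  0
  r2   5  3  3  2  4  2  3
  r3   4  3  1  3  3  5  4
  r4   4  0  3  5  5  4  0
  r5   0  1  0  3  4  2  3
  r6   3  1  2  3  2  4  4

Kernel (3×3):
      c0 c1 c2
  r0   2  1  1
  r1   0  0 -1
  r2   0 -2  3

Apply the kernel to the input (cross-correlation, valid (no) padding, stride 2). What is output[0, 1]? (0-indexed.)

6

The receptive field on the input at this output position is [0 1 2 / 1 1 5 / 3 2 4]. Elementwise product with the kernel and sum: 0·2 + 1·1 + 2·1 + 5·-1 + 2·-2 + 4·3.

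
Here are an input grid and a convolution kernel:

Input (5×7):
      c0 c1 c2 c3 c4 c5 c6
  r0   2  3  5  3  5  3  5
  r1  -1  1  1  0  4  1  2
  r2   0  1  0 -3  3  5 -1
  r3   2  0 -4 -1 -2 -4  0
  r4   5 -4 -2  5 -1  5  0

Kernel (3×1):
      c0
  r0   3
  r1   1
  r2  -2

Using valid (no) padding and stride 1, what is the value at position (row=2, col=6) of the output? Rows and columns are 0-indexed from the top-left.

-3

The receptive field on the input at this output position is [-1 / 0 / 0]. Elementwise product with the kernel and sum: -1·3 + 0·1 + 0·-2.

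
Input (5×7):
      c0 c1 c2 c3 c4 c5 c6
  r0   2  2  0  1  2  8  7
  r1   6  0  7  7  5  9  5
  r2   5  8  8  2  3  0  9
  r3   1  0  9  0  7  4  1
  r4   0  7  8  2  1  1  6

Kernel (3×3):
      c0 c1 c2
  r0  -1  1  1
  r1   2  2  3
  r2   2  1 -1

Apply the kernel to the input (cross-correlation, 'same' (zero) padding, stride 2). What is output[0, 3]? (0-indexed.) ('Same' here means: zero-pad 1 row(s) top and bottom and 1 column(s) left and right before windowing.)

53

The receptive field on the zero-padded input at this output position is [0 0 0 / 8 7 0 / 9 5 0]. Elementwise product with the kernel and sum: 0·-1 + 0·1 + 0·1 + 8·2 + 7·2 + 0·3 + 9·2 + 5·1 + 0·-1.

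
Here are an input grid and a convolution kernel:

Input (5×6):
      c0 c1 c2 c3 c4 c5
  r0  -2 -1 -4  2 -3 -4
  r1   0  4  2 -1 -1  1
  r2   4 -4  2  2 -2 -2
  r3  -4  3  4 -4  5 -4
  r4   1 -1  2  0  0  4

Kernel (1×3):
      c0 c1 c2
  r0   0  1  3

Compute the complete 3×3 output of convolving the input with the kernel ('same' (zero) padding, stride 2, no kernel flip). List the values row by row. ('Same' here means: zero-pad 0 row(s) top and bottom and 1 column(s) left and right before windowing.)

Output[0,0]: The receptive field on the zero-padded input at this output position is [0 -2 -1]. Elementwise product with the kernel and sum: -2·1 + -1·3.

-5 2 -15
-8 8 -8
-2 2 12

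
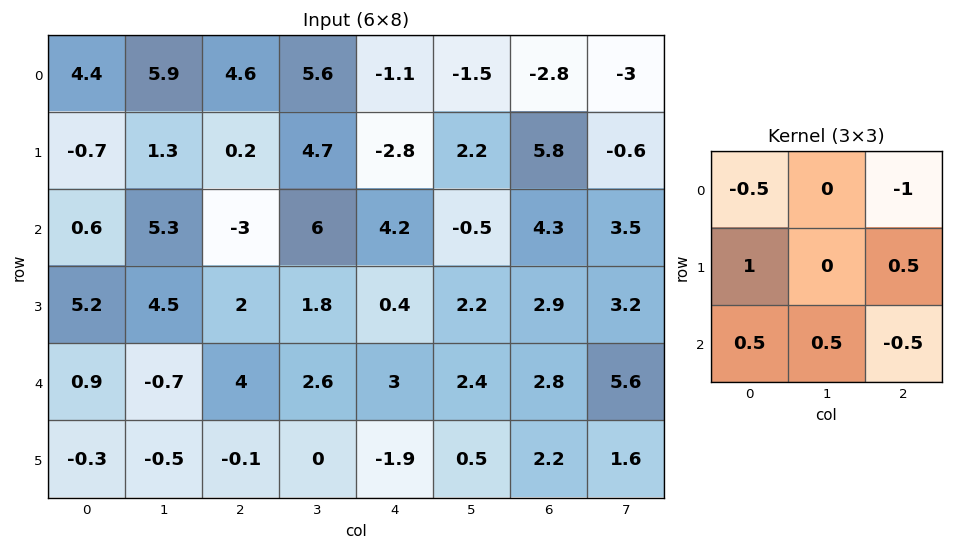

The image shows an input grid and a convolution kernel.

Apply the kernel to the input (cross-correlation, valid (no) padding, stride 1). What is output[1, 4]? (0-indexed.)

1.8

The receptive field on the input at this output position is [-2.8 2.2 5.8 / 4.2 -0.5 4.3 / 0.4 2.2 2.9]. Elementwise product with the kernel and sum: -2.8·-0.5 + 5.8·-1 + 4.2·1 + 4.3·0.5 + 0.4·0.5 + 2.2·0.5 + 2.9·-0.5.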